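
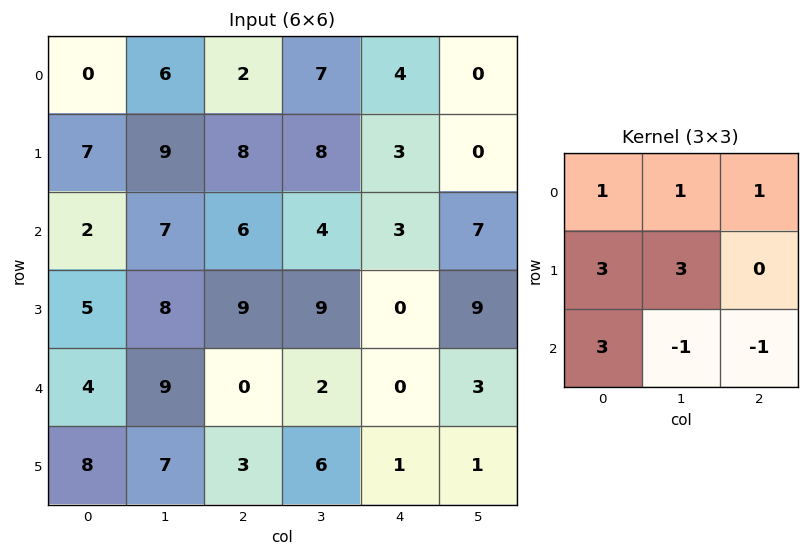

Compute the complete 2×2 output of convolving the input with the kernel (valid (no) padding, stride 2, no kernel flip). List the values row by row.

Output[0,0]: The receptive field on the input at this output position is [0 6 2 / 7 9 8 / 2 7 6]. Elementwise product with the kernel and sum: 0·1 + 6·1 + 2·1 + 7·3 + 9·3 + 2·3 + 7·-1 + 6·-1.

49 72
57 65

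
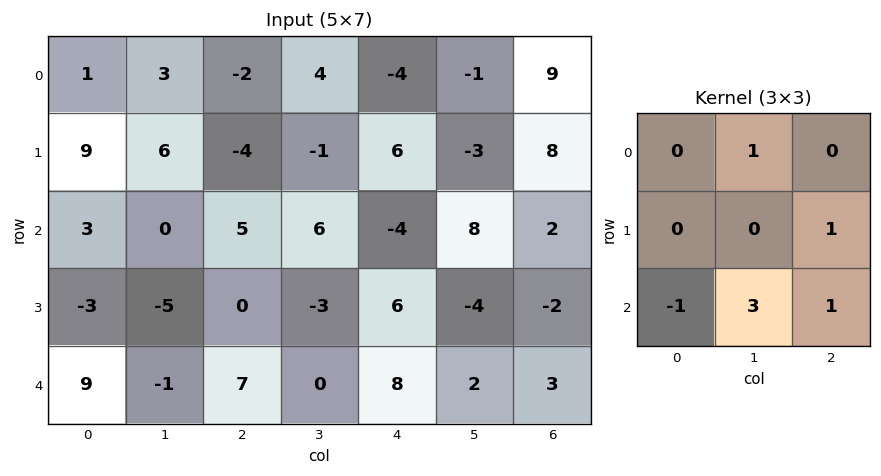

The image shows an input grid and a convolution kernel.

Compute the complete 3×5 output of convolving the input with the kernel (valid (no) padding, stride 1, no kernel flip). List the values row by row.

1 18 19 -17 37
-1 4 -8 31 -21
-5 24 13 18 7

Output[0,0]: The receptive field on the input at this output position is [1 3 -2 / 9 6 -4 / 3 0 5]. Elementwise product with the kernel and sum: 3·1 + -4·1 + 3·-1 + 0·3 + 5·1.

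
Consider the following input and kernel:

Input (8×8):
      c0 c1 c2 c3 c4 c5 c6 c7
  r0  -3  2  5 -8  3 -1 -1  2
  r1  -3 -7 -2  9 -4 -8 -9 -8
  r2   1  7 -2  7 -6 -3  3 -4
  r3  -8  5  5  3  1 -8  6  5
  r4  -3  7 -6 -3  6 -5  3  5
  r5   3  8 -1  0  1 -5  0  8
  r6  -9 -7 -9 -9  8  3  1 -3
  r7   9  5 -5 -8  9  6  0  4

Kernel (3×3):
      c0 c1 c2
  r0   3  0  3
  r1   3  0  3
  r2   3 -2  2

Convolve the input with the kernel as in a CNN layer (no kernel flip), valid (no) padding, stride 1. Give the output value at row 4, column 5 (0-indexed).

The receptive field on the input at this output position is [-5 3 5 / -5 0 8 / 3 1 -3]. Elementwise product with the kernel and sum: -5·3 + 5·3 + -5·3 + 8·3 + 3·3 + 1·-2 + -3·2.

10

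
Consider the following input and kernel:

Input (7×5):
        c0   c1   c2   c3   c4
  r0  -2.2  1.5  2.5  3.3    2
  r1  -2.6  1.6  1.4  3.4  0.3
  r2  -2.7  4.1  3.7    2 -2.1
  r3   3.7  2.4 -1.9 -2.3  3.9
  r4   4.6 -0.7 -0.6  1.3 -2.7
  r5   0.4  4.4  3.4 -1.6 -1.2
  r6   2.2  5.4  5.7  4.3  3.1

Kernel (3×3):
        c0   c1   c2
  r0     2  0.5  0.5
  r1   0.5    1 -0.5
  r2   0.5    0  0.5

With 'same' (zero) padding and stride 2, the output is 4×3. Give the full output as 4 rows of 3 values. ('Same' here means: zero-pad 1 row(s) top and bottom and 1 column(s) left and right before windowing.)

Output[0,0]: The receptive field on the zero-padded input at this output position is [0 0 0 / 0 -2.2 1.5 / 0 -2.6 1.6]. Elementwise product with the kernel and sum: 0·2 + 0·0.5 + 0·0.5 + 0·0.5 + -2.2·1 + 1.5·-0.5 + 0·0.5 + 1.6·0.5.
Output[0,1]: The receptive field on the zero-padded input at this output position is [0 0 0 / 1.5 2.5 3.3 / 1.6 1.4 3.4]. Elementwise product with the kernel and sum: 0·2 + 0·0.5 + 0·0.5 + 1.5·0.5 + 2.5·1 + 3.3·-0.5 + 1.6·0.5 + 3.4·0.5.

-2.15 4.1 5.35
-4.05 10.4 4.7
10.2 2.5 -5.5
1.9 15.95 1.45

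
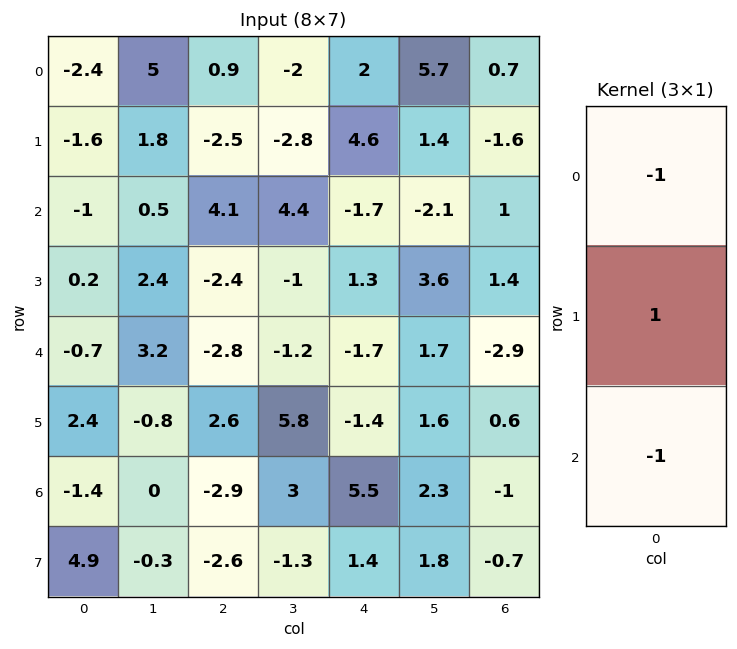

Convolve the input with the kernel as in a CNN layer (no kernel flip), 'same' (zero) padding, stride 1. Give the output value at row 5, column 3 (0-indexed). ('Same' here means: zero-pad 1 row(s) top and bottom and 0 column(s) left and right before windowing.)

4

The receptive field on the zero-padded input at this output position is [-1.2 / 5.8 / 3]. Elementwise product with the kernel and sum: -1.2·-1 + 5.8·1 + 3·-1.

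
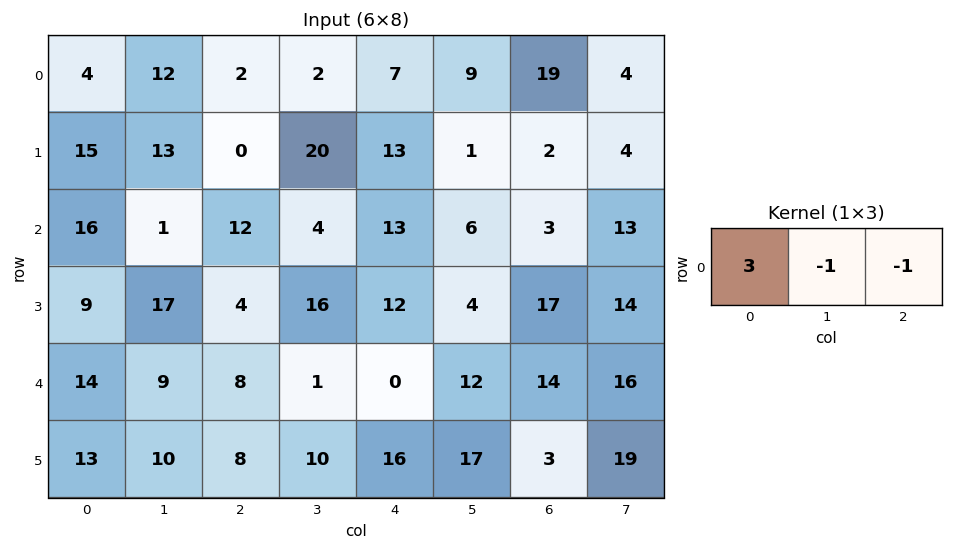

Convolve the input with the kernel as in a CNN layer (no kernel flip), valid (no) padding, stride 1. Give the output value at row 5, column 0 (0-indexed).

21

The receptive field on the input at this output position is [13 10 8]. Elementwise product with the kernel and sum: 13·3 + 10·-1 + 8·-1.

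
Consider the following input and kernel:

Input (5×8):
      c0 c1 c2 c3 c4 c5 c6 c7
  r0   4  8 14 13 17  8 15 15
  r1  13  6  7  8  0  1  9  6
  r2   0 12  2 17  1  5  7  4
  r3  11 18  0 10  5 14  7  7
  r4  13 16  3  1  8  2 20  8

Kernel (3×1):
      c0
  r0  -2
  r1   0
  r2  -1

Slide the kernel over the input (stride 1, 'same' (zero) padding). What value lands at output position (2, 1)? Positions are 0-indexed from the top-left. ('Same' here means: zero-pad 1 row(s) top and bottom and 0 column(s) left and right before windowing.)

The receptive field on the zero-padded input at this output position is [6 / 12 / 18]. Elementwise product with the kernel and sum: 6·-2 + 18·-1.

-30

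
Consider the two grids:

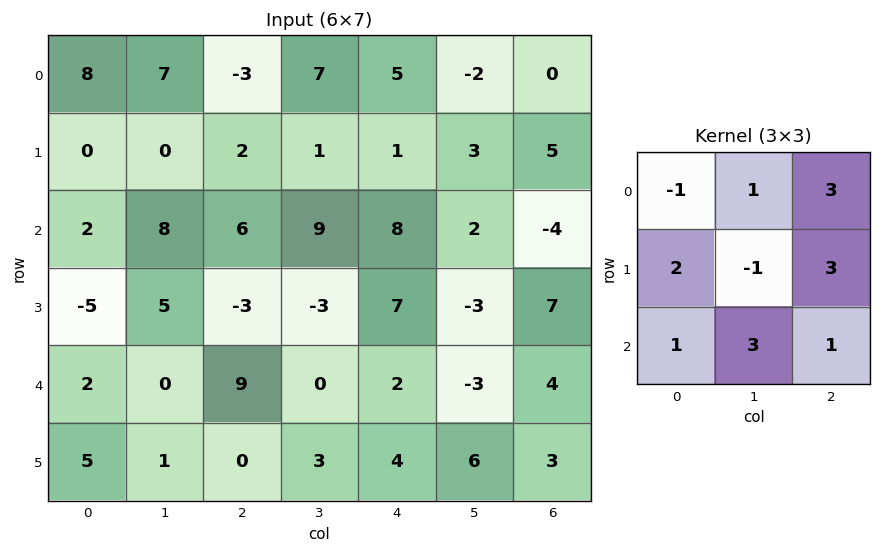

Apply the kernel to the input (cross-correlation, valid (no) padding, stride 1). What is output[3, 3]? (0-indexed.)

11

The receptive field on the input at this output position is [-3 7 -3 / 0 2 -3 / 3 4 6]. Elementwise product with the kernel and sum: -3·-1 + 7·1 + -3·3 + 0·2 + 2·-1 + -3·3 + 3·1 + 4·3 + 6·1.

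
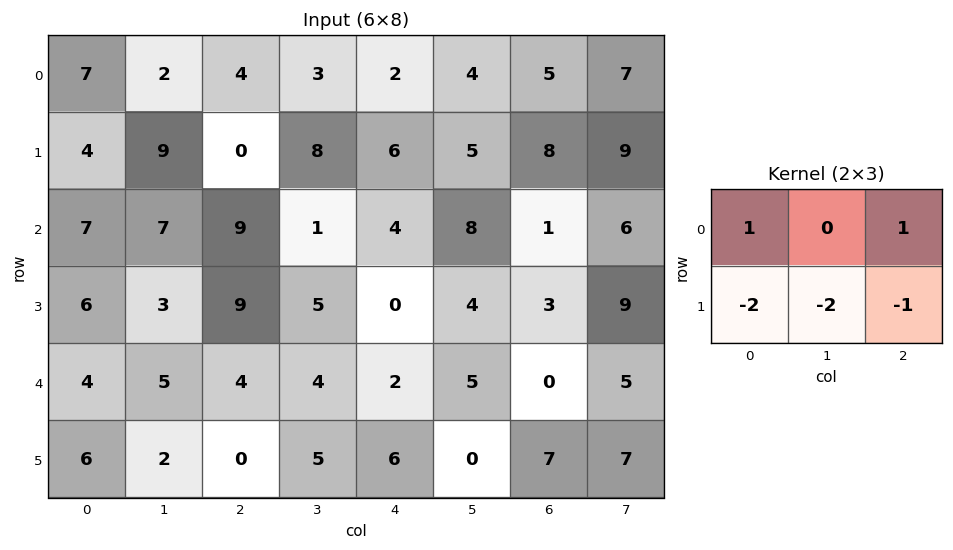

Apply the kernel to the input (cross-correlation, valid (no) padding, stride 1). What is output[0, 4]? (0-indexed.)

-23

The receptive field on the input at this output position is [2 4 5 / 6 5 8]. Elementwise product with the kernel and sum: 2·1 + 5·1 + 6·-2 + 5·-2 + 8·-1.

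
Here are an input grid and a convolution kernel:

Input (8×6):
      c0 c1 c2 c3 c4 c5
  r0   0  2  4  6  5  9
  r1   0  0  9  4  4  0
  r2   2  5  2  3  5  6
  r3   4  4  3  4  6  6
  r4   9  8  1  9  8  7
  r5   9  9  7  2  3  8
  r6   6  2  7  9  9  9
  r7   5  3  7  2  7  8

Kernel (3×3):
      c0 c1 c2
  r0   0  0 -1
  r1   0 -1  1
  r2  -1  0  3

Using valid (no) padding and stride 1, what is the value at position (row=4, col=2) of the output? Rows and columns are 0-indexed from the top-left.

13

The receptive field on the input at this output position is [1 9 8 / 7 2 3 / 7 9 9]. Elementwise product with the kernel and sum: 8·-1 + 2·-1 + 3·1 + 7·-1 + 9·3.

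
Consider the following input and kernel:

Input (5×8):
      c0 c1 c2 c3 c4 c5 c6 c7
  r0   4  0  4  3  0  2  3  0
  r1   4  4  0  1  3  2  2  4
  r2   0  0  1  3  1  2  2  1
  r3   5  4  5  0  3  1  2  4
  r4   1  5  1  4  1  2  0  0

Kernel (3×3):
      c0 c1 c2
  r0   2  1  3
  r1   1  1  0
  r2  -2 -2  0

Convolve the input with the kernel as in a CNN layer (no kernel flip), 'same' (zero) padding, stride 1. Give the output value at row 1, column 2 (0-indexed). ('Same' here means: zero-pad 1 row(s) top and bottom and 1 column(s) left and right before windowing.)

15

The receptive field on the zero-padded input at this output position is [0 4 3 / 4 0 1 / 0 1 3]. Elementwise product with the kernel and sum: 0·2 + 4·1 + 3·3 + 4·1 + 0·1 + 0·-2 + 1·-2.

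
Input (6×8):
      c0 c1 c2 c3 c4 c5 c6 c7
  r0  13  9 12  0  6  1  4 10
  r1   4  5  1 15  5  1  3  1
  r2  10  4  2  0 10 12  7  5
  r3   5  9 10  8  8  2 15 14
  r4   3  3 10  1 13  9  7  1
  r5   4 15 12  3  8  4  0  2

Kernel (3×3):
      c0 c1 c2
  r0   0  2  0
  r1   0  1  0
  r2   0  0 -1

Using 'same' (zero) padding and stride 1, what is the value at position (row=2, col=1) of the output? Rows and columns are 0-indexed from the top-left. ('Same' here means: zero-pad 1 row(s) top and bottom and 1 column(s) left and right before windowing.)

4

The receptive field on the zero-padded input at this output position is [4 5 1 / 10 4 2 / 5 9 10]. Elementwise product with the kernel and sum: 5·2 + 4·1 + 10·-1.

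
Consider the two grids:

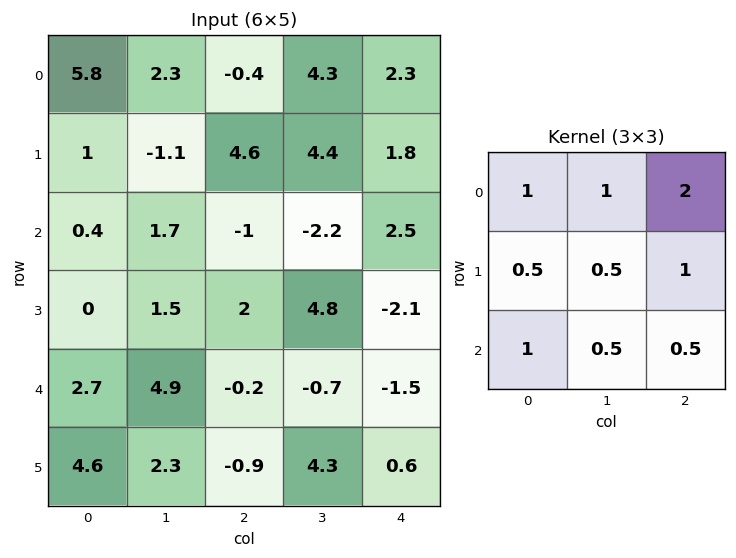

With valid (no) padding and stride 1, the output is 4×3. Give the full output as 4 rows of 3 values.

Output[0,0]: The receptive field on the input at this output position is [5.8 2.3 -0.4 / 1 -1.1 4.6 / 0.4 1.7 -1]. Elementwise product with the kernel and sum: 5.8·1 + 2.3·1 + -0.4·2 + 1·0.5 + -1.1·0.5 + 4.6·1 + 0.4·1 + 1.7·0.5 + -1·0.5.

12.6 16.75 13.95
10.9 15.35 16.85
7.9 7.3 1.8
14.4 18.75 2.2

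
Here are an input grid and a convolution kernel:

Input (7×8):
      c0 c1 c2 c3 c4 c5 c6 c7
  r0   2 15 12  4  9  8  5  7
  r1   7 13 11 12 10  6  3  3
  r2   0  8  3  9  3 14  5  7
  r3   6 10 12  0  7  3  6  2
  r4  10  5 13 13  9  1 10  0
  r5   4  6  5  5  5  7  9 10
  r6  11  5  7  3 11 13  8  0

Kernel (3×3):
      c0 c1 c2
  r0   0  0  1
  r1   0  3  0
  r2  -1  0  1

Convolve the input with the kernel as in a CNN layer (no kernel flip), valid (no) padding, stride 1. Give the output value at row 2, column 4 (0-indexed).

15

The receptive field on the input at this output position is [3 14 5 / 7 3 6 / 9 1 10]. Elementwise product with the kernel and sum: 5·1 + 3·3 + 9·-1 + 10·1.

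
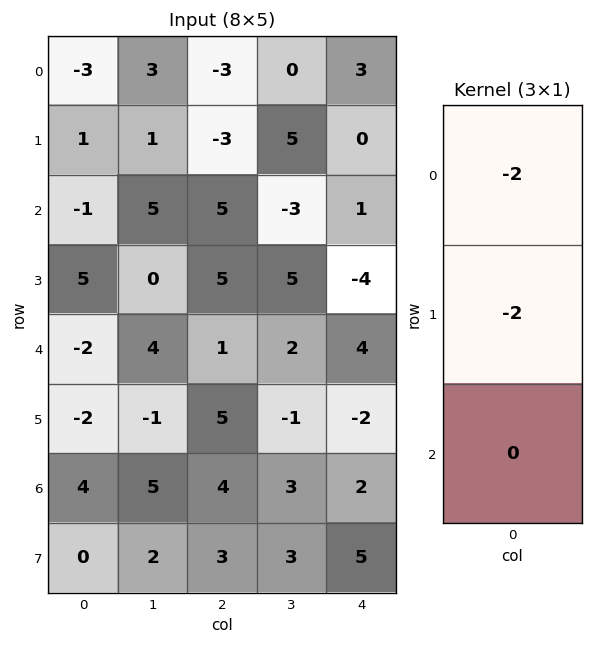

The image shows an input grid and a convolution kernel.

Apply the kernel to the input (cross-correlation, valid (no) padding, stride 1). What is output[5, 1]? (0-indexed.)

The receptive field on the input at this output position is [-1 / 5 / 2]. Elementwise product with the kernel and sum: -1·-2 + 5·-2.

-8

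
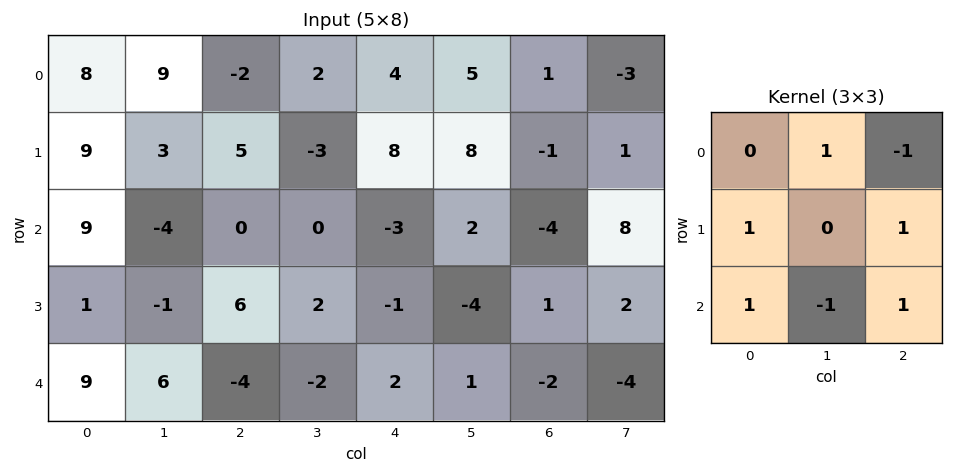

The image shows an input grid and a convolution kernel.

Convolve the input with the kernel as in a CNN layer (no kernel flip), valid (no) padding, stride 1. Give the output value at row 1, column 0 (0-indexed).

15

The receptive field on the input at this output position is [9 3 5 / 9 -4 0 / 1 -1 6]. Elementwise product with the kernel and sum: 3·1 + 5·-1 + 9·1 + 0·1 + 1·1 + -1·-1 + 6·1.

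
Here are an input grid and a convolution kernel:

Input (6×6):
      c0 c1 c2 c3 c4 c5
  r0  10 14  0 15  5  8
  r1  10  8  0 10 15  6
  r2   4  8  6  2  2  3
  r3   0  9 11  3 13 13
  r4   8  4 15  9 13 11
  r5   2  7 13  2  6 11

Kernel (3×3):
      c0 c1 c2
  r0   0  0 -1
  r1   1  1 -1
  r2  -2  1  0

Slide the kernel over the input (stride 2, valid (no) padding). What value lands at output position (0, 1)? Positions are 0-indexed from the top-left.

-20

The receptive field on the input at this output position is [0 15 5 / 0 10 15 / 6 2 2]. Elementwise product with the kernel and sum: 5·-1 + 0·1 + 10·1 + 15·-1 + 6·-2 + 2·1.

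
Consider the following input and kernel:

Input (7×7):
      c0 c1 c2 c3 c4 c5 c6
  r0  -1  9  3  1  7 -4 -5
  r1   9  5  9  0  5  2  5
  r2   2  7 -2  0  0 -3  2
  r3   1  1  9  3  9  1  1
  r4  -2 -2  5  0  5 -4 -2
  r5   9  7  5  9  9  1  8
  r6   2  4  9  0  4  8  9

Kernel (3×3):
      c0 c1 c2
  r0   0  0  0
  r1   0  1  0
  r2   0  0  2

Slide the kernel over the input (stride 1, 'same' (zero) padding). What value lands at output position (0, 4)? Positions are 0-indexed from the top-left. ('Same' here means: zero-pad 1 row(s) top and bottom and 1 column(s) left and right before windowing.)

The receptive field on the zero-padded input at this output position is [0 0 0 / 1 7 -4 / 0 5 2]. Elementwise product with the kernel and sum: 7·1 + 2·2.

11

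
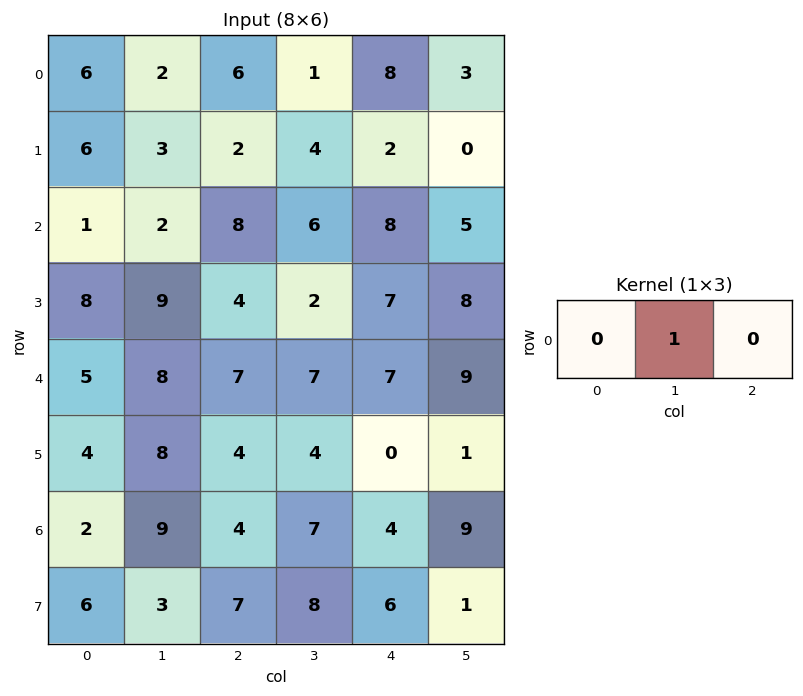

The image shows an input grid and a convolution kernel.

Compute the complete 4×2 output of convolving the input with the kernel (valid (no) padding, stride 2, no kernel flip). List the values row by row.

Output[0,0]: The receptive field on the input at this output position is [6 2 6]. Elementwise product with the kernel and sum: 2·1.

2 1
2 6
8 7
9 7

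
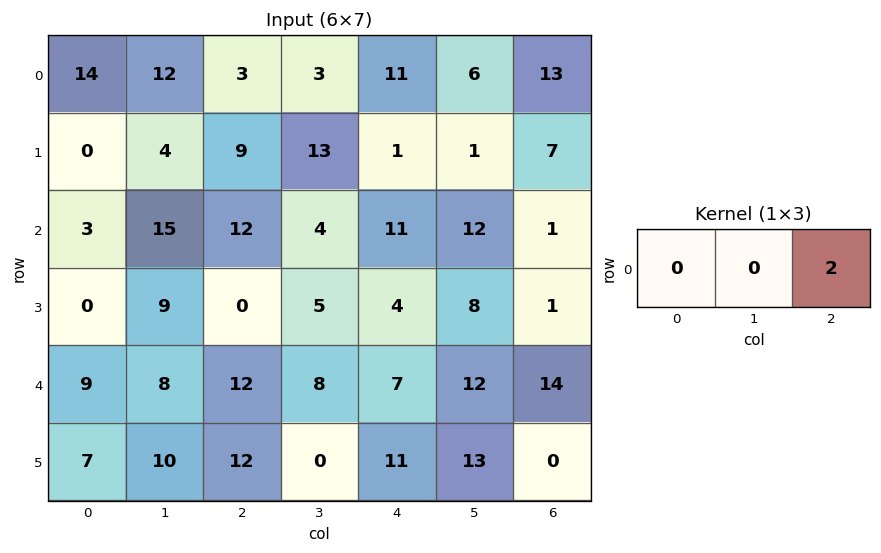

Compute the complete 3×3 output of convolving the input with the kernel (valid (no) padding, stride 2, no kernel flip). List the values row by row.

Output[0,0]: The receptive field on the input at this output position is [14 12 3]. Elementwise product with the kernel and sum: 3·2.

6 22 26
24 22 2
24 14 28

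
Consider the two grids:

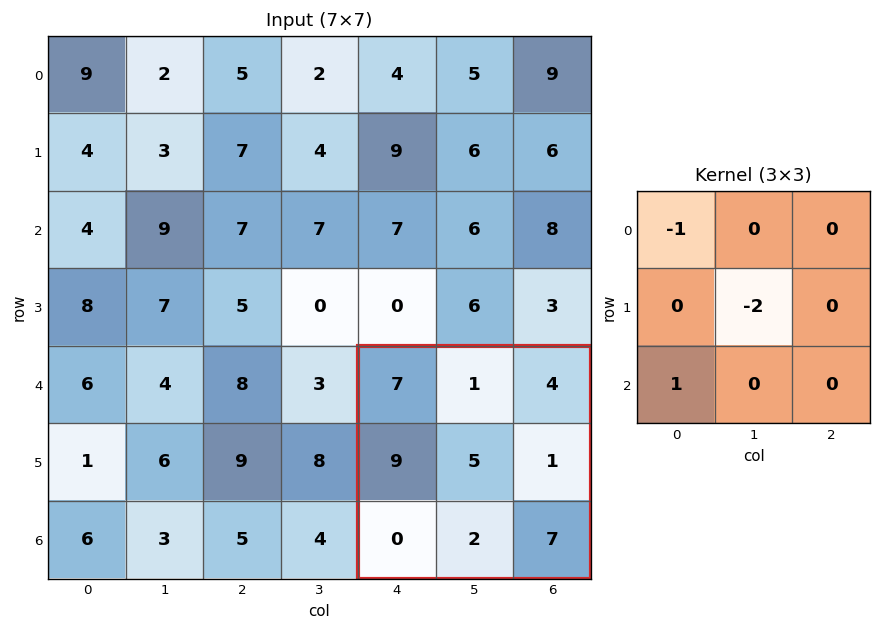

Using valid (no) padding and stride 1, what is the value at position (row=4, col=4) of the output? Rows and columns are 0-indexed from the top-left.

-17

The receptive field on the input at this output position is [7 1 4 / 9 5 1 / 0 2 7]. Elementwise product with the kernel and sum: 7·-1 + 5·-2 + 0·1.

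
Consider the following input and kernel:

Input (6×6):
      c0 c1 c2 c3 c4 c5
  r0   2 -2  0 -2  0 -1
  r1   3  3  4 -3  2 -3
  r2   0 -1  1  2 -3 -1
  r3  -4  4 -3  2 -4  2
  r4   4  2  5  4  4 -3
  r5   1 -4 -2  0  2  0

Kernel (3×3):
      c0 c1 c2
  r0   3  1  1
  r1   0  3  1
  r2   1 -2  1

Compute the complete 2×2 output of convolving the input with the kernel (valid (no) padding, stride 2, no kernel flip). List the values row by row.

20 -15
14 5

Output[0,0]: The receptive field on the input at this output position is [2 -2 0 / 3 3 4 / 0 -1 1]. Elementwise product with the kernel and sum: 2·3 + -2·1 + 0·1 + 3·3 + 4·1 + 0·1 + -1·-2 + 1·1.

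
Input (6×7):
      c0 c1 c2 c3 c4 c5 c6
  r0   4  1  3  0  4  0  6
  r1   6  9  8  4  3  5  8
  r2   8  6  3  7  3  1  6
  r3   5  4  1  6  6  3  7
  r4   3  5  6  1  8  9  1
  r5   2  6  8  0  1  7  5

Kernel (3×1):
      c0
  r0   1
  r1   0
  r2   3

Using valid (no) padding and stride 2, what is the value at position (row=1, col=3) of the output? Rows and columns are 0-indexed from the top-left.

9

The receptive field on the input at this output position is [6 / 7 / 1]. Elementwise product with the kernel and sum: 6·1 + 1·3.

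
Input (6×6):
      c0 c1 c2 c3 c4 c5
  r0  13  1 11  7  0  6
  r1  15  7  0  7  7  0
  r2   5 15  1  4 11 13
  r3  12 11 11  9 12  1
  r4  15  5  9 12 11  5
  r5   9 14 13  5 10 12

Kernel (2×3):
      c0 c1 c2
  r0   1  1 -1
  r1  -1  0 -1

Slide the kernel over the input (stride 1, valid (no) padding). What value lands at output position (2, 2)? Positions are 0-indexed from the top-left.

The receptive field on the input at this output position is [1 4 11 / 11 9 12]. Elementwise product with the kernel and sum: 1·1 + 4·1 + 11·-1 + 11·-1 + 12·-1.

-29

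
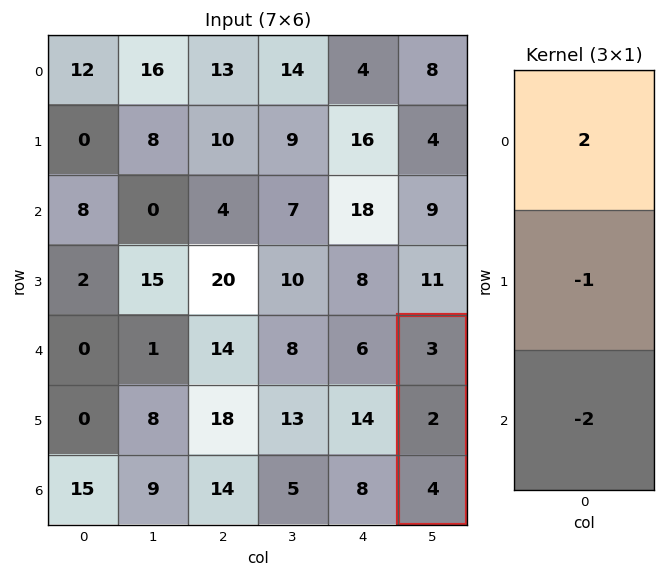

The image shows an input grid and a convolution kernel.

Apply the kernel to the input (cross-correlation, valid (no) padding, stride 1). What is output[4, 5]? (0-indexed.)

-4

The receptive field on the input at this output position is [3 / 2 / 4]. Elementwise product with the kernel and sum: 3·2 + 2·-1 + 4·-2.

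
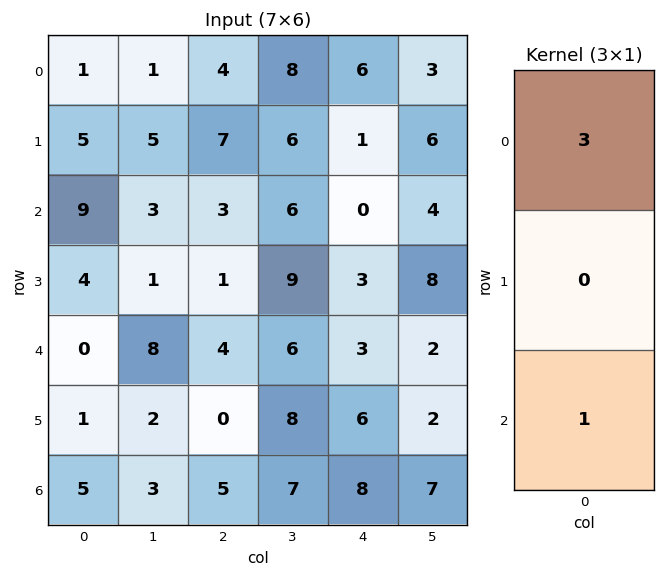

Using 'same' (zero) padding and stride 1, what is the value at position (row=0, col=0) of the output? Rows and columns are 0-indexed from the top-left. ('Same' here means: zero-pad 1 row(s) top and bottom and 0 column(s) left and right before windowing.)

The receptive field on the zero-padded input at this output position is [0 / 1 / 5]. Elementwise product with the kernel and sum: 0·3 + 5·1.

5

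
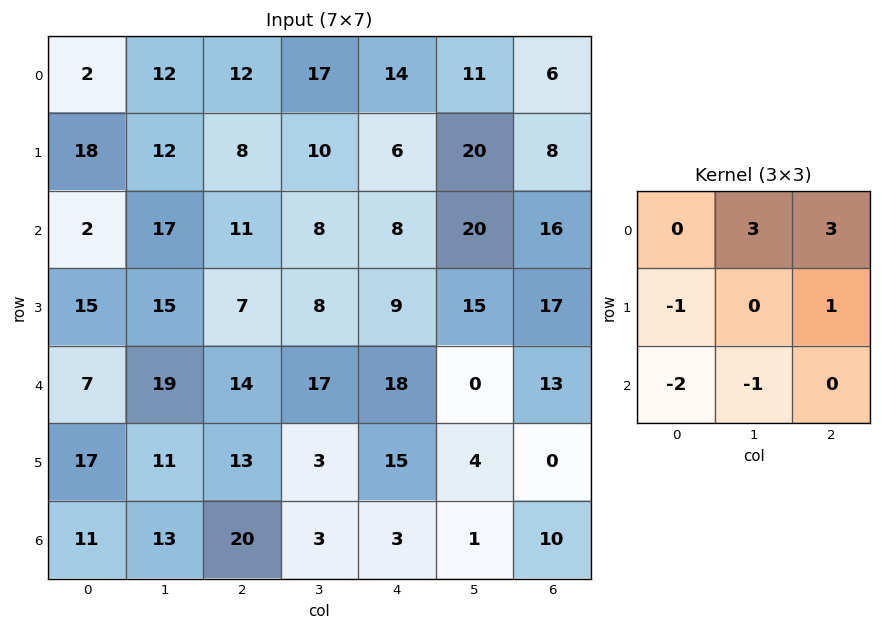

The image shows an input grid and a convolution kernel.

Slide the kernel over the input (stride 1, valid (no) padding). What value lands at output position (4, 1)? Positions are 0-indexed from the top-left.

The receptive field on the input at this output position is [19 14 17 / 11 13 3 / 13 20 3]. Elementwise product with the kernel and sum: 14·3 + 17·3 + 11·-1 + 3·1 + 13·-2 + 20·-1.

39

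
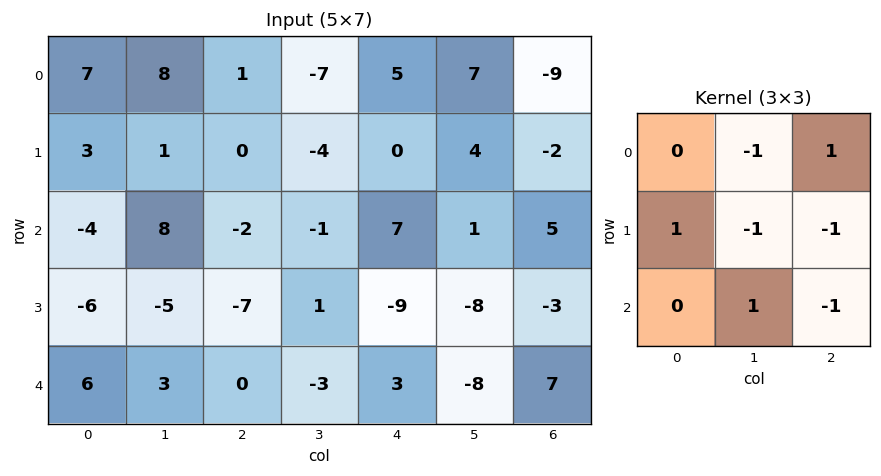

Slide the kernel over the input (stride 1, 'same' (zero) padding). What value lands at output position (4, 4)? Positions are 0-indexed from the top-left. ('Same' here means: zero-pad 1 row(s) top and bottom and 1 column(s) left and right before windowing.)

The receptive field on the zero-padded input at this output position is [1 -9 -8 / -3 3 -8 / 0 0 0]. Elementwise product with the kernel and sum: -9·-1 + -8·1 + -3·1 + 3·-1 + -8·-1 + 0·1 + 0·-1.

3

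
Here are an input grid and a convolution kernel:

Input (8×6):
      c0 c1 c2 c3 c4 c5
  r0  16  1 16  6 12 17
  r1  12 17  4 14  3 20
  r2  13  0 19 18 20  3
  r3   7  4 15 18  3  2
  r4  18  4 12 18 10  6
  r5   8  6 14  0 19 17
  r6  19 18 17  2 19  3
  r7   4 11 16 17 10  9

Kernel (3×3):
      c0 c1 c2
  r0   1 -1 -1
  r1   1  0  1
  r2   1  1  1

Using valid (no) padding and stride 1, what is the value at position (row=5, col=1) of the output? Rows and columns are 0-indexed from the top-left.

56

The receptive field on the input at this output position is [6 14 0 / 18 17 2 / 11 16 17]. Elementwise product with the kernel and sum: 6·1 + 14·-1 + 0·-1 + 18·1 + 2·1 + 11·1 + 16·1 + 17·1.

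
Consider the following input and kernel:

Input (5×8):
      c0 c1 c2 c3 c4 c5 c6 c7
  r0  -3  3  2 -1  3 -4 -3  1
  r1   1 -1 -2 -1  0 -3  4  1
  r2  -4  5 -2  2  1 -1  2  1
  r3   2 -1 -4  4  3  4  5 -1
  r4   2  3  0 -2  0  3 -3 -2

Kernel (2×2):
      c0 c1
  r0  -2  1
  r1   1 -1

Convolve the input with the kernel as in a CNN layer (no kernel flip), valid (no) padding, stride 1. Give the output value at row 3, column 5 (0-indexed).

The receptive field on the input at this output position is [4 5 / 3 -3]. Elementwise product with the kernel and sum: 4·-2 + 5·1 + 3·1 + -3·-1.

3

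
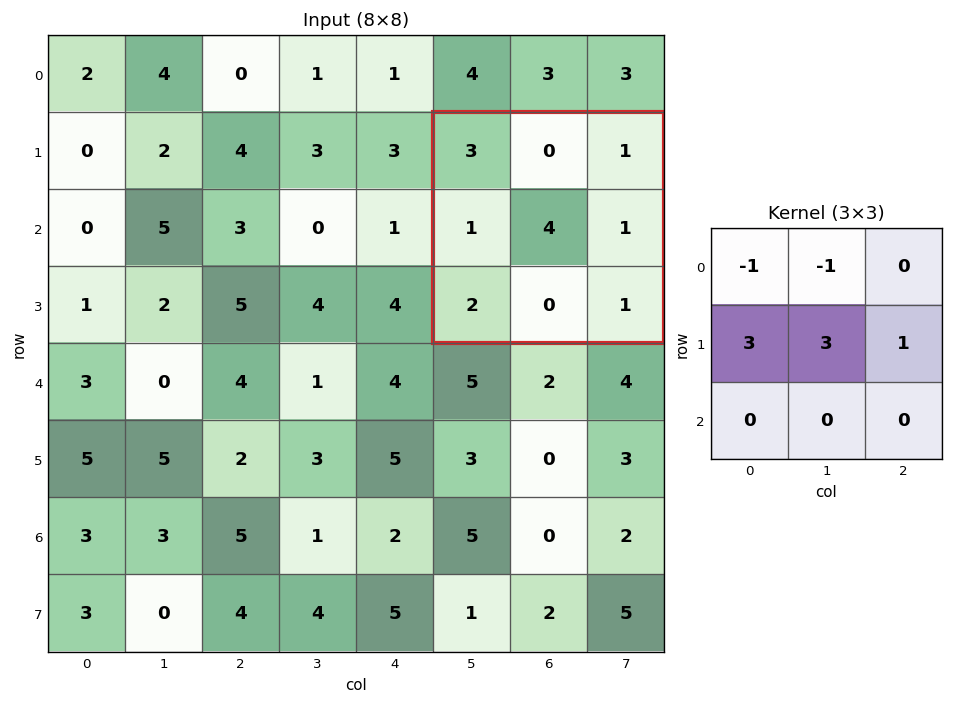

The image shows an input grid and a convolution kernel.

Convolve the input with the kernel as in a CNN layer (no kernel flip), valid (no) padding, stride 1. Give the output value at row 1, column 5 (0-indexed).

The receptive field on the input at this output position is [3 0 1 / 1 4 1 / 2 0 1]. Elementwise product with the kernel and sum: 3·-1 + 0·-1 + 1·3 + 4·3 + 1·1.

13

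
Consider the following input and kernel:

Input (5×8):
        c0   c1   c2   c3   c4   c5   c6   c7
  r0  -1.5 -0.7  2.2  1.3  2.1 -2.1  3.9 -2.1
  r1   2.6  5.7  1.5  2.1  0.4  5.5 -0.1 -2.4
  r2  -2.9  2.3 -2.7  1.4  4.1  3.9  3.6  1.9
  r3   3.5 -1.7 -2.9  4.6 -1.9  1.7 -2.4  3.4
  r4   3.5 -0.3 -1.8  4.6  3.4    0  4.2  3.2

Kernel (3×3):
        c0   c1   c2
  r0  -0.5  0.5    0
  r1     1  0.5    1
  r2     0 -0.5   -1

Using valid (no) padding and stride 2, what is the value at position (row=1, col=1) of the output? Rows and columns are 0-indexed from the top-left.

The receptive field on the input at this output position is [-2.7 1.4 4.1 / -2.9 4.6 -1.9 / -1.8 4.6 3.4]. Elementwise product with the kernel and sum: -2.7·-0.5 + 1.4·0.5 + -2.9·1 + 4.6·0.5 + -1.9·1 + 4.6·-0.5 + 3.4·-1.

-6.15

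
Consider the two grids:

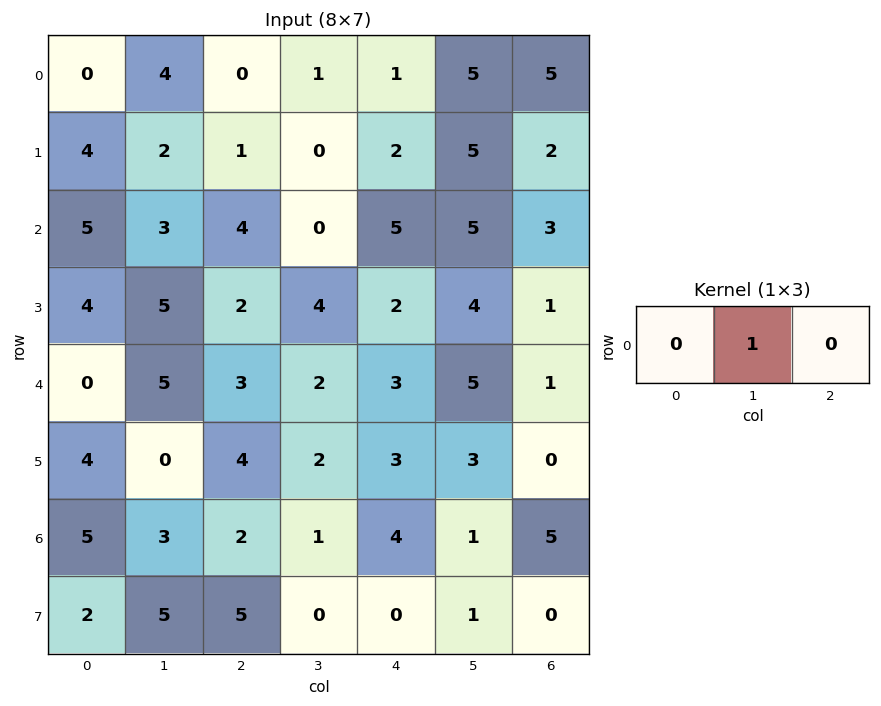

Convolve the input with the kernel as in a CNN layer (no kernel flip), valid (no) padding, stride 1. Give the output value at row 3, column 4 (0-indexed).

4

The receptive field on the input at this output position is [2 4 1]. Elementwise product with the kernel and sum: 4·1.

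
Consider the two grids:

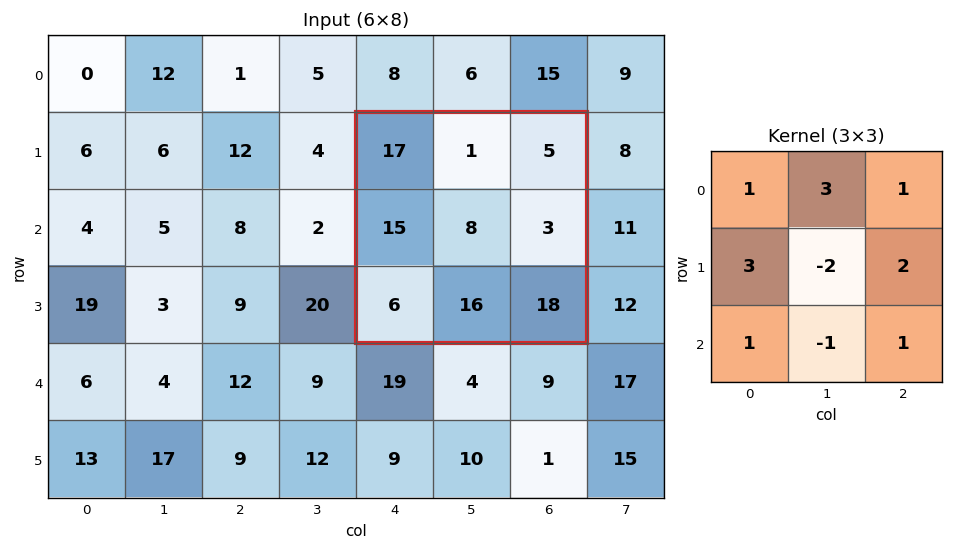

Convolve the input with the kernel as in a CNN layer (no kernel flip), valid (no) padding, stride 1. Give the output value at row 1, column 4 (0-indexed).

The receptive field on the input at this output position is [17 1 5 / 15 8 3 / 6 16 18]. Elementwise product with the kernel and sum: 17·1 + 1·3 + 5·1 + 15·3 + 8·-2 + 3·2 + 6·1 + 16·-1 + 18·1.

68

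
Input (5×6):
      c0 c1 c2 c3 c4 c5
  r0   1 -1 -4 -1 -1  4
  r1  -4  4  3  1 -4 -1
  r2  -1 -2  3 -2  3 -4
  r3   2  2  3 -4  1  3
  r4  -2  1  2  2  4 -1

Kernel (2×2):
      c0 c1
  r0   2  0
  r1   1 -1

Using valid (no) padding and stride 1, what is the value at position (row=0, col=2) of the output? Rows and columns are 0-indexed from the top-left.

-6

The receptive field on the input at this output position is [-4 -1 / 3 1]. Elementwise product with the kernel and sum: -4·2 + 3·1 + 1·-1.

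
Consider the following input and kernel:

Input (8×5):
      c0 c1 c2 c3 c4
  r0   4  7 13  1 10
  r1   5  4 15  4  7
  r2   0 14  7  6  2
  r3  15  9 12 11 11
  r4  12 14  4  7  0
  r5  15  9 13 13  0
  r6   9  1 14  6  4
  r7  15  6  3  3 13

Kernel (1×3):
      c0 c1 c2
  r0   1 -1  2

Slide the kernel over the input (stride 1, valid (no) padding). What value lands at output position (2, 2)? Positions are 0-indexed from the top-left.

5

The receptive field on the input at this output position is [7 6 2]. Elementwise product with the kernel and sum: 7·1 + 6·-1 + 2·2.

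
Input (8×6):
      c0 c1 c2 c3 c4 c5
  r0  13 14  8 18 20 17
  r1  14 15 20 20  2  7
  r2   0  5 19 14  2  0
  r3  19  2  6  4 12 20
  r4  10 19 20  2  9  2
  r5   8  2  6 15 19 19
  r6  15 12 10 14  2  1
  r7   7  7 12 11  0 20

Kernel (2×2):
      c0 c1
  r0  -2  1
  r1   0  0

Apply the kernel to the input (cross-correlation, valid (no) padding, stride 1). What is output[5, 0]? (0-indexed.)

The receptive field on the input at this output position is [8 2 / 15 12]. Elementwise product with the kernel and sum: 8·-2 + 2·1.

-14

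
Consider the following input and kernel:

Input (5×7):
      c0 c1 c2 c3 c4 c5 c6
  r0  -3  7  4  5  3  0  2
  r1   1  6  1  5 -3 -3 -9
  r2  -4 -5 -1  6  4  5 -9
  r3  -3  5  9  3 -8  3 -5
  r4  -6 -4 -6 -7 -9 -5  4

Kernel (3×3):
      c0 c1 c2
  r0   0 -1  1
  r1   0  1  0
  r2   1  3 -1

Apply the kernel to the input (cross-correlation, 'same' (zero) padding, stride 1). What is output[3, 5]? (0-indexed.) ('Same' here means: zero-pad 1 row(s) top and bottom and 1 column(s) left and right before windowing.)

The receptive field on the zero-padded input at this output position is [4 5 -9 / -8 3 -5 / -9 -5 4]. Elementwise product with the kernel and sum: 5·-1 + -9·1 + 3·1 + -9·1 + -5·3 + 4·-1.

-39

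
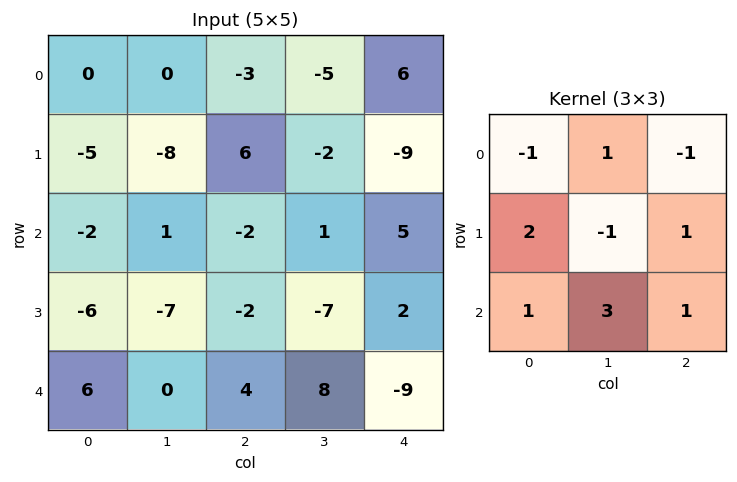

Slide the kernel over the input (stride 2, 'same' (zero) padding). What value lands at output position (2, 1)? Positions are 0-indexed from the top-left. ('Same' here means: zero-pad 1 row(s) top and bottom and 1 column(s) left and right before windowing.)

16

The receptive field on the zero-padded input at this output position is [-7 -2 -7 / 0 4 8 / 0 0 0]. Elementwise product with the kernel and sum: -7·-1 + -2·1 + -7·-1 + 0·2 + 4·-1 + 8·1 + 0·1 + 0·3 + 0·1.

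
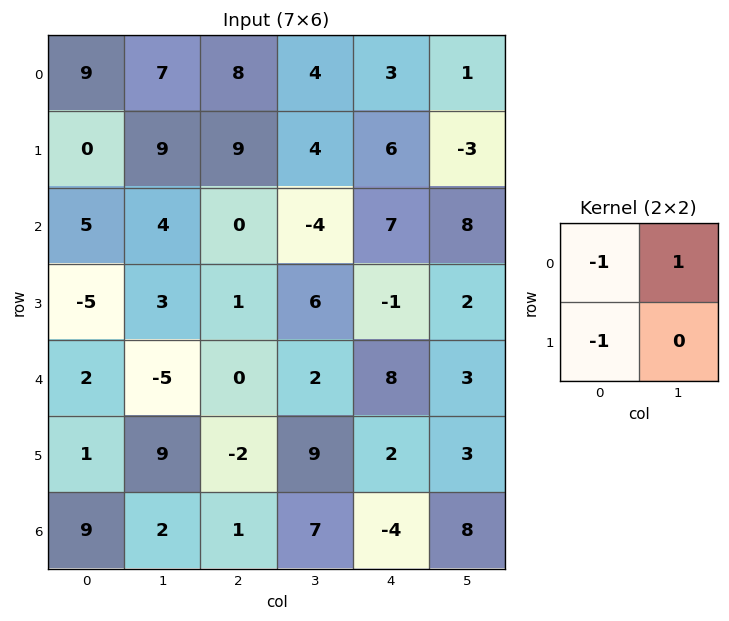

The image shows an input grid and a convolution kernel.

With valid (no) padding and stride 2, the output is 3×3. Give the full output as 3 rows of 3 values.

Output[0,0]: The receptive field on the input at this output position is [9 7 / 0 9]. Elementwise product with the kernel and sum: 9·-1 + 7·1 + 0·-1.
Output[0,1]: The receptive field on the input at this output position is [8 4 / 9 4]. Elementwise product with the kernel and sum: 8·-1 + 4·1 + 9·-1.

-2 -13 -8
4 -5 2
-8 4 -7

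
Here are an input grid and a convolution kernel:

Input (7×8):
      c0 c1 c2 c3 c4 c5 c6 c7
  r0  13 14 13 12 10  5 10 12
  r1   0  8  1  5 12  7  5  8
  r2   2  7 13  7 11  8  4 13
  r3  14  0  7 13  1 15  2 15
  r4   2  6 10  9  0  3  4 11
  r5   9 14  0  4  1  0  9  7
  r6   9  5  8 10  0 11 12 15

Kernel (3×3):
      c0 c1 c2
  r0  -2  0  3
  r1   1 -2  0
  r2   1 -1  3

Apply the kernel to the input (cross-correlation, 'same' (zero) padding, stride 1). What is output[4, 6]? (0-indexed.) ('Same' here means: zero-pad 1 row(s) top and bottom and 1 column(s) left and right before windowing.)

The receptive field on the zero-padded input at this output position is [15 2 15 / 3 4 11 / 0 9 7]. Elementwise product with the kernel and sum: 15·-2 + 15·3 + 3·1 + 4·-2 + 0·1 + 9·-1 + 7·3.

22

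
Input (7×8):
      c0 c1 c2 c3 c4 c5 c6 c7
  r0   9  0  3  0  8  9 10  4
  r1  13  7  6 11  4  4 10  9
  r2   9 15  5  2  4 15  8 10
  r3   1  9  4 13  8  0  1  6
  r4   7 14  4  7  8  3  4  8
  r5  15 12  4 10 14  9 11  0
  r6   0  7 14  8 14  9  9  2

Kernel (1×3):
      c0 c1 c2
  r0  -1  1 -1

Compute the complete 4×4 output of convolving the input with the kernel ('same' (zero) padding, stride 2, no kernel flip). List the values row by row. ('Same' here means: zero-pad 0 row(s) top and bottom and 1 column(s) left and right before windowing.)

9 3 -1 -3
-6 -12 -13 -17
-7 -17 -2 -7
-7 -1 -3 -2

Output[0,0]: The receptive field on the zero-padded input at this output position is [0 9 0]. Elementwise product with the kernel and sum: 0·-1 + 9·1 + 0·-1.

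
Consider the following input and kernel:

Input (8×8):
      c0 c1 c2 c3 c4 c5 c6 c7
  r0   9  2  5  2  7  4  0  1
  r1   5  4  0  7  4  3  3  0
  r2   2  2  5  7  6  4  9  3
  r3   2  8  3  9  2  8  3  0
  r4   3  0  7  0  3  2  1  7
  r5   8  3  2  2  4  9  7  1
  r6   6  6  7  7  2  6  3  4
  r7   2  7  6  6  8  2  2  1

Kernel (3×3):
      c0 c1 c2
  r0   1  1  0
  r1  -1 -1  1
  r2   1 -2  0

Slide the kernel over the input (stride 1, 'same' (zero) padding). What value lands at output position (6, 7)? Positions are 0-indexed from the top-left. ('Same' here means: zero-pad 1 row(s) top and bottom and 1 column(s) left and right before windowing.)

1

The receptive field on the zero-padded input at this output position is [7 1 0 / 3 4 0 / 2 1 0]. Elementwise product with the kernel and sum: 7·1 + 1·1 + 3·-1 + 4·-1 + 0·1 + 2·1 + 1·-2.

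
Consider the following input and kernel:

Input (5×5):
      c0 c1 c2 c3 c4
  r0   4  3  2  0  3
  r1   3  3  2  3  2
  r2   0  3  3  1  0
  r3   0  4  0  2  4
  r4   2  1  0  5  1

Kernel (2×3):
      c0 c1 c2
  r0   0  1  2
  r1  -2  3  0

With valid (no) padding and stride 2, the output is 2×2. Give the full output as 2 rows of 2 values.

10 11
21 7

Output[0,0]: The receptive field on the input at this output position is [4 3 2 / 3 3 2]. Elementwise product with the kernel and sum: 3·1 + 2·2 + 3·-2 + 3·3.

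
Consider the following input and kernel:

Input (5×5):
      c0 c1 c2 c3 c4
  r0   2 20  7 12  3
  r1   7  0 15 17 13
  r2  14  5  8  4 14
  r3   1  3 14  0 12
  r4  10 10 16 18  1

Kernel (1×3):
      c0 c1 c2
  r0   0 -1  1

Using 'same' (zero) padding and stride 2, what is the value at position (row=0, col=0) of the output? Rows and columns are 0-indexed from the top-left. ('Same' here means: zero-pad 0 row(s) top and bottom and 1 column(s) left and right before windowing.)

The receptive field on the zero-padded input at this output position is [0 2 20]. Elementwise product with the kernel and sum: 2·-1 + 20·1.

18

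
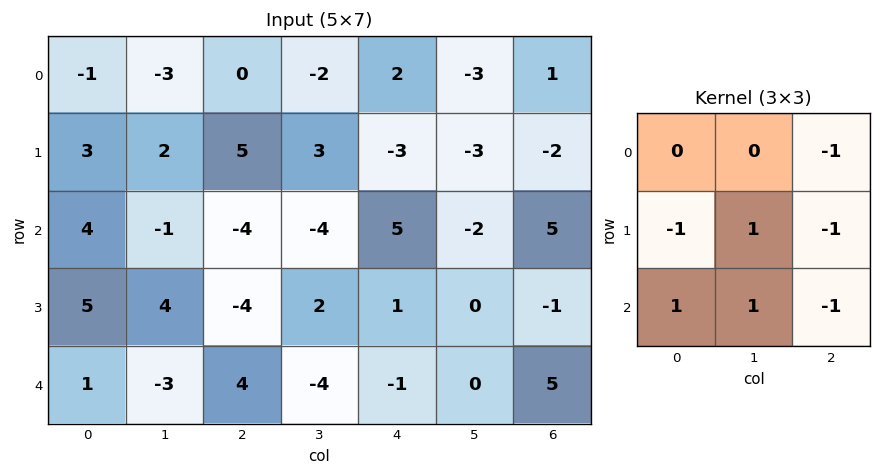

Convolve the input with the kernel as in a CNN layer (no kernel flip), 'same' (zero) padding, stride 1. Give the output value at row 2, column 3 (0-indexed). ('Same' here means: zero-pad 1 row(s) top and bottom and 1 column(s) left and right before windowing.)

-5

The receptive field on the zero-padded input at this output position is [5 3 -3 / -4 -4 5 / -4 2 1]. Elementwise product with the kernel and sum: -3·-1 + -4·-1 + -4·1 + 5·-1 + -4·1 + 2·1 + 1·-1.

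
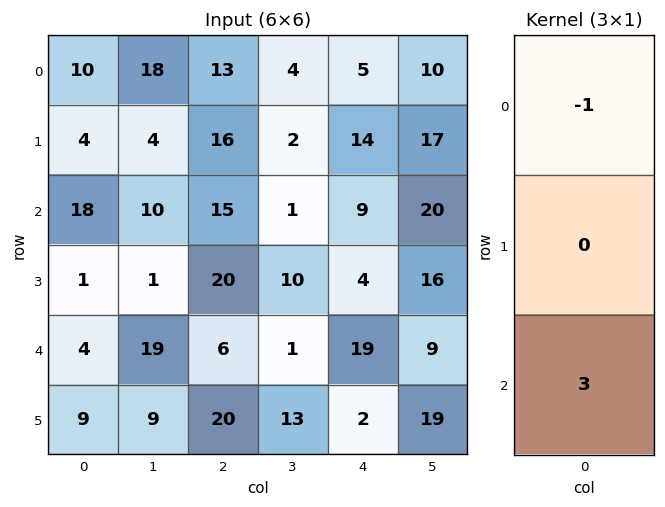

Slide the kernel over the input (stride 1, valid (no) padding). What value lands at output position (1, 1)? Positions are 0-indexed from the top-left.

The receptive field on the input at this output position is [4 / 10 / 1]. Elementwise product with the kernel and sum: 4·-1 + 1·3.

-1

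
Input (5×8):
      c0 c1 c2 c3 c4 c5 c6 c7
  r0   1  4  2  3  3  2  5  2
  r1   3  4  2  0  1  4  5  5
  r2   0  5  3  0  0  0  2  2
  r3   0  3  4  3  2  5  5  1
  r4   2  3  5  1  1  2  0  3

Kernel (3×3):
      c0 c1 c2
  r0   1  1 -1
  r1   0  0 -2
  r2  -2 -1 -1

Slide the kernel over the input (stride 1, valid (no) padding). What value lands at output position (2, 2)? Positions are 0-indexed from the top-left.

The receptive field on the input at this output position is [3 0 0 / 4 3 2 / 5 1 1]. Elementwise product with the kernel and sum: 3·1 + 0·1 + 0·-1 + 2·-2 + 5·-2 + 1·-1 + 1·-1.

-13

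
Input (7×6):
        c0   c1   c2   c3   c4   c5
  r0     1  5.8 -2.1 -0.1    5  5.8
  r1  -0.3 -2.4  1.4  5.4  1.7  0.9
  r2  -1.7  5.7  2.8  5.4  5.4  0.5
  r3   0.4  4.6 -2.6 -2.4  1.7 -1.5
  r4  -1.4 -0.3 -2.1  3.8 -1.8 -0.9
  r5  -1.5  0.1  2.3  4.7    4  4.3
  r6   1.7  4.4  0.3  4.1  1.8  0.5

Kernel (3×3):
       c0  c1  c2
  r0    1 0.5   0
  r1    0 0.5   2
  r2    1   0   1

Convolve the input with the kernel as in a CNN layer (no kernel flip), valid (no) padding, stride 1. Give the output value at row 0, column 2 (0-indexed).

12.15

The receptive field on the input at this output position is [-2.1 -0.1 5 / 1.4 5.4 1.7 / 2.8 5.4 5.4]. Elementwise product with the kernel and sum: -2.1·1 + -0.1·0.5 + 5.4·0.5 + 1.7·2 + 2.8·1 + 5.4·1.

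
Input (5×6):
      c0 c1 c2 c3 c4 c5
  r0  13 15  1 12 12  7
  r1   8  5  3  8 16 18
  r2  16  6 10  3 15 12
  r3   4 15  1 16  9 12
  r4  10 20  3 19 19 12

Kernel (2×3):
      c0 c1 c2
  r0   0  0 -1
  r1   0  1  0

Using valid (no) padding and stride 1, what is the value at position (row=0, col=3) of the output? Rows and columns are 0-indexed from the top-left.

The receptive field on the input at this output position is [12 12 7 / 8 16 18]. Elementwise product with the kernel and sum: 7·-1 + 16·1.

9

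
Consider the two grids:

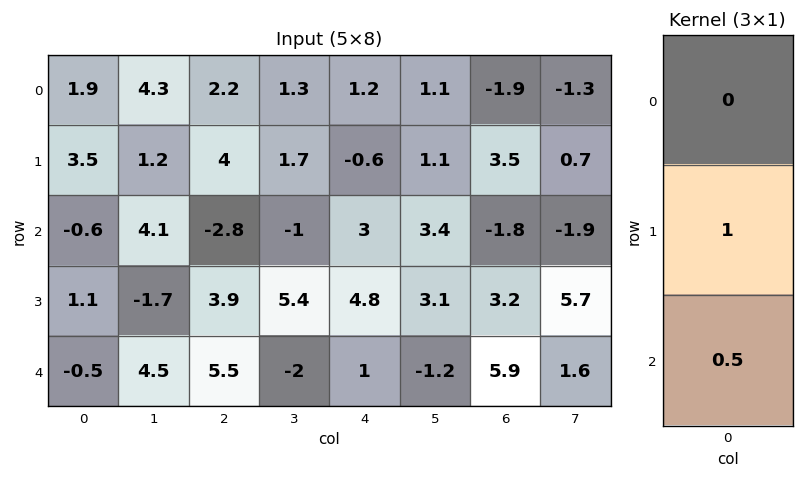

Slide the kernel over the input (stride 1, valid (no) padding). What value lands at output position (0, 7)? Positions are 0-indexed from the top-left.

-0.25

The receptive field on the input at this output position is [-1.3 / 0.7 / -1.9]. Elementwise product with the kernel and sum: 0.7·1 + -1.9·0.5.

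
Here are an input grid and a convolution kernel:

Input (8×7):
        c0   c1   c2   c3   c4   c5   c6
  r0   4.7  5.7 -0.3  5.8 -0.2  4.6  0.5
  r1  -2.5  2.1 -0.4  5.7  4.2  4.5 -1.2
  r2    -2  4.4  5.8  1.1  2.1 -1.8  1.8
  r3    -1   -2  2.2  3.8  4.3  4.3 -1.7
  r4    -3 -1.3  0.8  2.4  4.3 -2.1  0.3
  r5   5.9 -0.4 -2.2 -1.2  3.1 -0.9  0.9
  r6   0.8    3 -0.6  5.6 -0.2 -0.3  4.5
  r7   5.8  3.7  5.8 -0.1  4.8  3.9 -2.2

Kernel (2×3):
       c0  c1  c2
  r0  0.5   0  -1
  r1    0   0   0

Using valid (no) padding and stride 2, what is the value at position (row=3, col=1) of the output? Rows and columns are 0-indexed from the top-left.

-0.1

The receptive field on the input at this output position is [-0.6 5.6 -0.2 / 5.8 -0.1 4.8]. Elementwise product with the kernel and sum: -0.6·0.5 + -0.2·-1.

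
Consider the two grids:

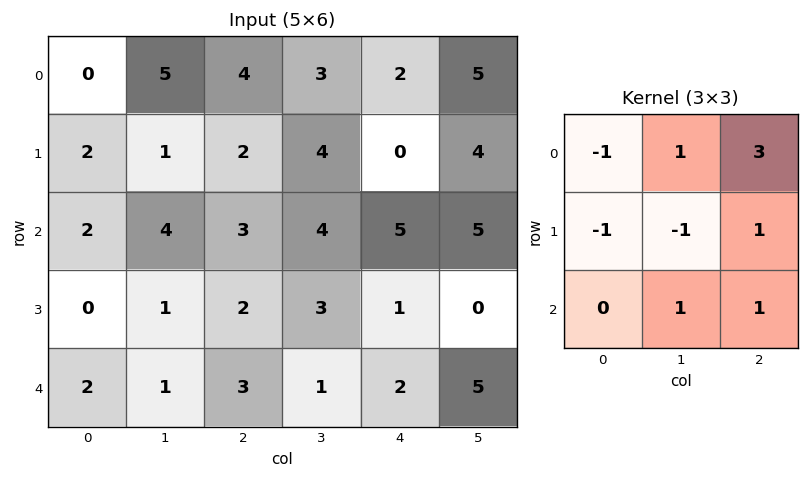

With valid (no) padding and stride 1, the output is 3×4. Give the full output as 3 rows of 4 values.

23 16 8 24
5 15 4 5
16 15 15 19

Output[0,0]: The receptive field on the input at this output position is [0 5 4 / 2 1 2 / 2 4 3]. Elementwise product with the kernel and sum: 0·-1 + 5·1 + 4·3 + 2·-1 + 1·-1 + 2·1 + 4·1 + 3·1.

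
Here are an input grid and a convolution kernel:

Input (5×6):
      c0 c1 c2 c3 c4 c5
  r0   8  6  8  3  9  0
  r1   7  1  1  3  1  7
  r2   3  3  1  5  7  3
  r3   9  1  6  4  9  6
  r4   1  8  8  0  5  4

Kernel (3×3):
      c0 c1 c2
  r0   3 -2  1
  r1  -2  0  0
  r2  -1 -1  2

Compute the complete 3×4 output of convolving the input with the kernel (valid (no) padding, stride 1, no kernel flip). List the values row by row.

Output[0,0]: The receptive field on the input at this output position is [8 6 8 / 7 1 1 / 3 3 1]. Elementwise product with the kernel and sum: 8·3 + 6·-2 + 8·1 + 7·-2 + 3·-1 + 3·-1 + 1·2.
Output[0,1]: The receptive field on the input at this output position is [6 8 3 / 1 1 3 / 3 1 5]. Elementwise product with the kernel and sum: 6·3 + 8·-2 + 3·1 + 1·-2 + 3·-1 + 1·-1 + 5·2.

2 9 33 -21
16 -1 4 3
-7 -6 -10 -1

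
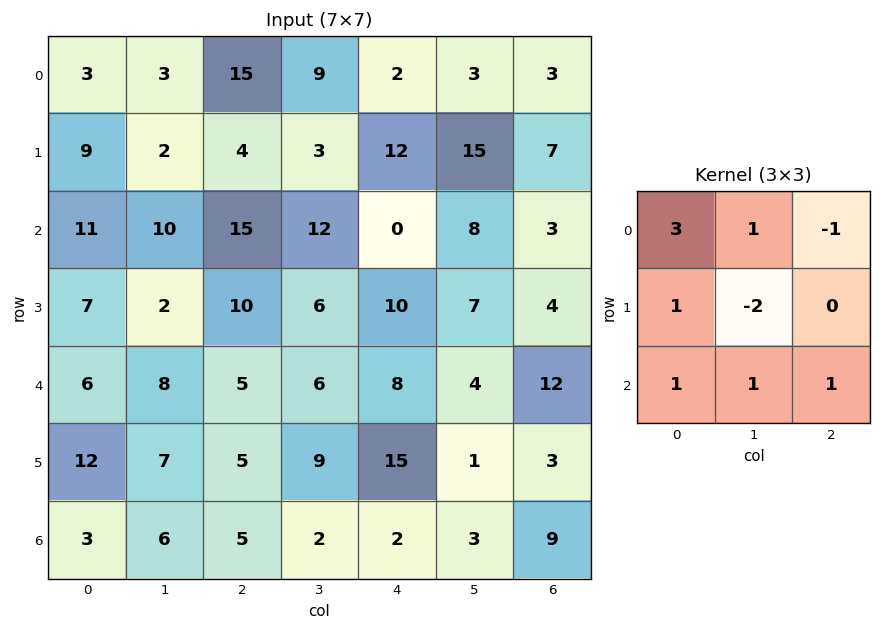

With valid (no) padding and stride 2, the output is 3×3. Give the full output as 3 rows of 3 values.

38 77 -1
50 74 25
33 9 43

Output[0,0]: The receptive field on the input at this output position is [3 3 15 / 9 2 4 / 11 10 15]. Elementwise product with the kernel and sum: 3·3 + 3·1 + 15·-1 + 9·1 + 2·-2 + 11·1 + 10·1 + 15·1.
Output[0,1]: The receptive field on the input at this output position is [15 9 2 / 4 3 12 / 15 12 0]. Elementwise product with the kernel and sum: 15·3 + 9·1 + 2·-1 + 4·1 + 3·-2 + 15·1 + 12·1 + 0·1.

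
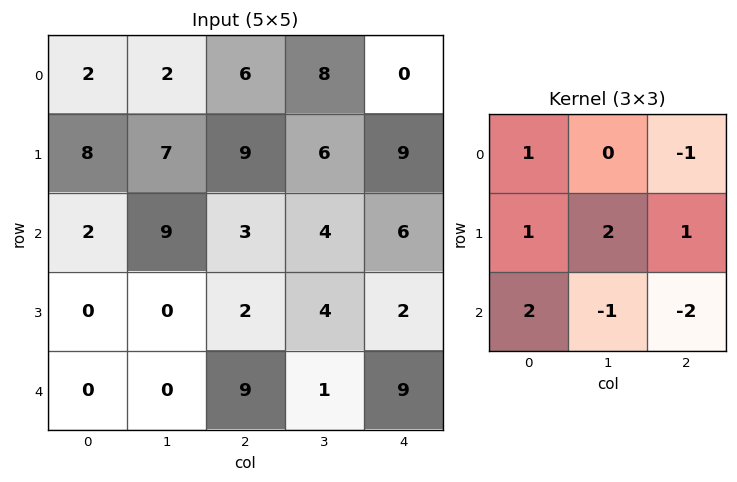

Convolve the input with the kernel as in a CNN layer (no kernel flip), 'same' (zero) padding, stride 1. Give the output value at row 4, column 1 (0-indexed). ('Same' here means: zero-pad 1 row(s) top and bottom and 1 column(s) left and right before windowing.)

7

The receptive field on the zero-padded input at this output position is [0 0 2 / 0 0 9 / 0 0 0]. Elementwise product with the kernel and sum: 0·1 + 2·-1 + 0·1 + 0·2 + 9·1 + 0·2 + 0·-1 + 0·-2.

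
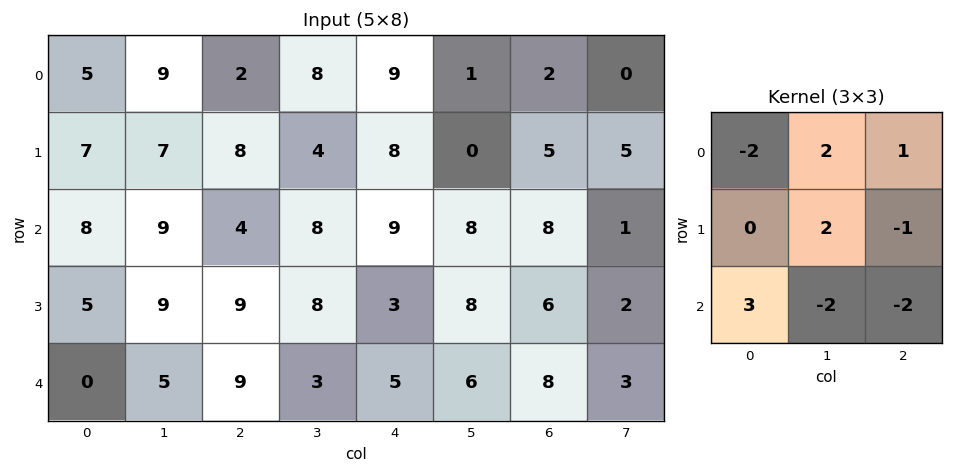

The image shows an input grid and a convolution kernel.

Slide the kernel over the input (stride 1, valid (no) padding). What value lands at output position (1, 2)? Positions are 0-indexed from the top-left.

The receptive field on the input at this output position is [8 4 8 / 4 8 9 / 9 8 3]. Elementwise product with the kernel and sum: 8·-2 + 4·2 + 8·1 + 8·2 + 9·-1 + 9·3 + 8·-2 + 3·-2.

12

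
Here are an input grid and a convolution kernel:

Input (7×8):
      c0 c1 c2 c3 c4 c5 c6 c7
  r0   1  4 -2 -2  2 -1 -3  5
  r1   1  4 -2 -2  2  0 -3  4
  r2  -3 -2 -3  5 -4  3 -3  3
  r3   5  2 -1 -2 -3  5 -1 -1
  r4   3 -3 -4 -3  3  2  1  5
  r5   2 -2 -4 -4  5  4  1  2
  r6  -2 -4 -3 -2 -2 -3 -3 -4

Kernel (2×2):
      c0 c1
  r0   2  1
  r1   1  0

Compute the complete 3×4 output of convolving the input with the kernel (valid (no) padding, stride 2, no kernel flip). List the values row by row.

7 -8 5 -4
-3 -2 -8 -4
5 -15 13 8

Output[0,0]: The receptive field on the input at this output position is [1 4 / 1 4]. Elementwise product with the kernel and sum: 1·2 + 4·1 + 1·1.
Output[0,1]: The receptive field on the input at this output position is [-2 -2 / -2 -2]. Elementwise product with the kernel and sum: -2·2 + -2·1 + -2·1.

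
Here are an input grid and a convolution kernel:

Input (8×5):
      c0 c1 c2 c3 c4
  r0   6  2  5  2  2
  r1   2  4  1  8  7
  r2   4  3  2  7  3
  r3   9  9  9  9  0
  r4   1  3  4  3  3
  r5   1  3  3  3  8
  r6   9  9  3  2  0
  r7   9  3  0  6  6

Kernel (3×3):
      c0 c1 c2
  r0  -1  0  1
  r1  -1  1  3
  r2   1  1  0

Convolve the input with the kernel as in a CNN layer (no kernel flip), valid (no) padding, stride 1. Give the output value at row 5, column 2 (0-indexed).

The receptive field on the input at this output position is [3 3 8 / 3 2 0 / 0 6 6]. Elementwise product with the kernel and sum: 3·-1 + 8·1 + 3·-1 + 2·1 + 0·3 + 0·1 + 6·1.

10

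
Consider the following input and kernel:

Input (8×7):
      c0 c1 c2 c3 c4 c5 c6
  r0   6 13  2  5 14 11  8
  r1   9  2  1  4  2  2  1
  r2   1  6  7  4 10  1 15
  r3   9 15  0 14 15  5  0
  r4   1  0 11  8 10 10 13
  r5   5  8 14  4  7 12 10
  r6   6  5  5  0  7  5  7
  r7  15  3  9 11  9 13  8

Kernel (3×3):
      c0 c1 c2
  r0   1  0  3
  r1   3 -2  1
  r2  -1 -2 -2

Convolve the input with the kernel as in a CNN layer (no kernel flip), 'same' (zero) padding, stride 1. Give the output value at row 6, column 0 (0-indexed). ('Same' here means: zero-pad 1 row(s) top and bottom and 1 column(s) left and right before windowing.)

The receptive field on the zero-padded input at this output position is [0 5 8 / 0 6 5 / 0 15 3]. Elementwise product with the kernel and sum: 0·1 + 8·3 + 0·3 + 6·-2 + 5·1 + 0·-1 + 15·-2 + 3·-2.

-19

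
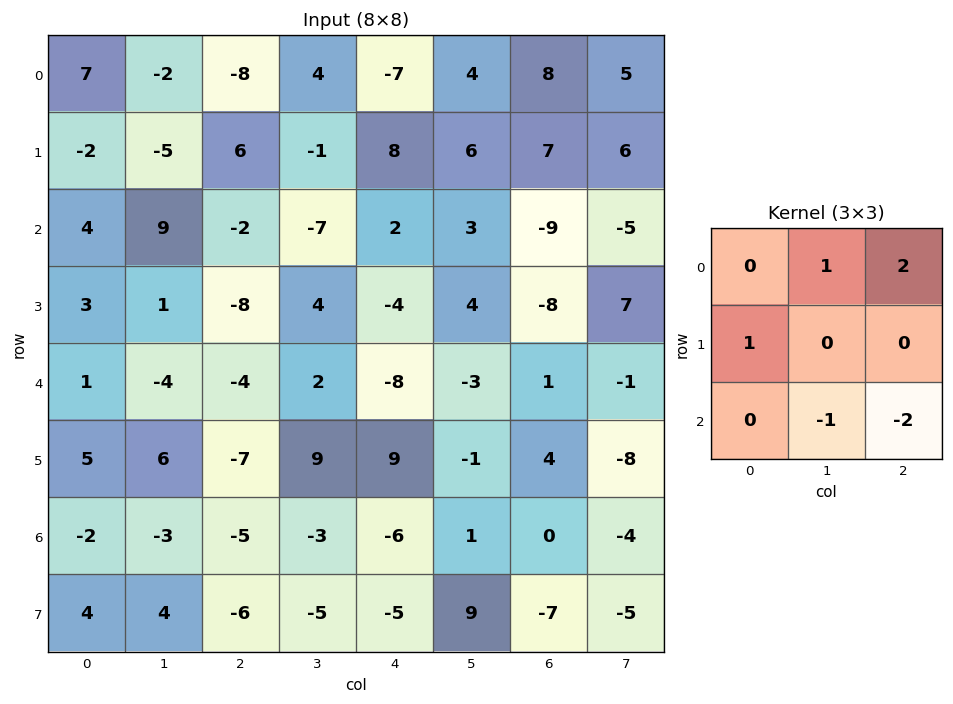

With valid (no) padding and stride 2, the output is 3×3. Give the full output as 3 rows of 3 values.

Output[0,0]: The receptive field on the input at this output position is [7 -2 -8 / -2 -5 6 / 4 9 -2]. Elementwise product with the kernel and sum: -2·1 + -8·2 + -2·1 + 9·-1 + -2·-2.
Output[0,1]: The receptive field on the input at this output position is [-8 4 -7 / 6 -1 8 / -2 -7 2]. Elementwise product with the kernel and sum: 4·1 + -7·2 + 6·1 + -7·-1 + 2·-2.

-25 -1 43
20 3 -18
6 -6 7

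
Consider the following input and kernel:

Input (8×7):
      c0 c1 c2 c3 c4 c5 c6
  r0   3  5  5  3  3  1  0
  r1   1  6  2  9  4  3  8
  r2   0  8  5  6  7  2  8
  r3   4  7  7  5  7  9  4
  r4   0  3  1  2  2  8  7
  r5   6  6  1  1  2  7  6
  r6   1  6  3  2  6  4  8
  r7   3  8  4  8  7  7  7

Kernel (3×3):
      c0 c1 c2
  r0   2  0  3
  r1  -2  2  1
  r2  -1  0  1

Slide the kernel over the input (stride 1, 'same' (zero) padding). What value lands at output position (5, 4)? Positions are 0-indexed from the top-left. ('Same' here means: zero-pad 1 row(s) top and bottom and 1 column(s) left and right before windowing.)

39

The receptive field on the zero-padded input at this output position is [2 2 8 / 1 2 7 / 2 6 4]. Elementwise product with the kernel and sum: 2·2 + 8·3 + 1·-2 + 2·2 + 7·1 + 2·-1 + 4·1.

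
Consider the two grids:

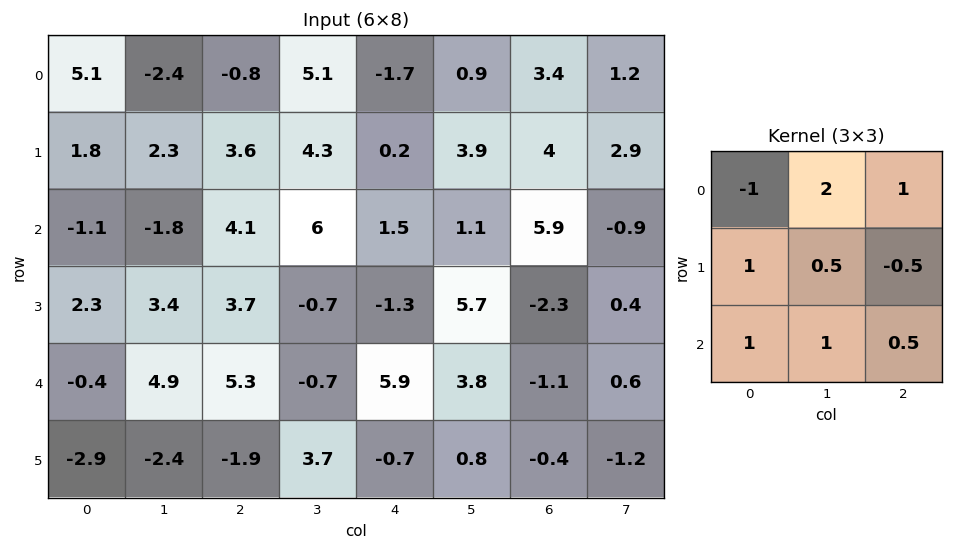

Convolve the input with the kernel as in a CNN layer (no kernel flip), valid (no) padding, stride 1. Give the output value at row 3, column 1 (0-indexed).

8.75

The receptive field on the input at this output position is [3.4 3.7 -0.7 / 4.9 5.3 -0.7 / -2.4 -1.9 3.7]. Elementwise product with the kernel and sum: 3.4·-1 + 3.7·2 + -0.7·1 + 4.9·1 + 5.3·0.5 + -0.7·-0.5 + -2.4·1 + -1.9·1 + 3.7·0.5.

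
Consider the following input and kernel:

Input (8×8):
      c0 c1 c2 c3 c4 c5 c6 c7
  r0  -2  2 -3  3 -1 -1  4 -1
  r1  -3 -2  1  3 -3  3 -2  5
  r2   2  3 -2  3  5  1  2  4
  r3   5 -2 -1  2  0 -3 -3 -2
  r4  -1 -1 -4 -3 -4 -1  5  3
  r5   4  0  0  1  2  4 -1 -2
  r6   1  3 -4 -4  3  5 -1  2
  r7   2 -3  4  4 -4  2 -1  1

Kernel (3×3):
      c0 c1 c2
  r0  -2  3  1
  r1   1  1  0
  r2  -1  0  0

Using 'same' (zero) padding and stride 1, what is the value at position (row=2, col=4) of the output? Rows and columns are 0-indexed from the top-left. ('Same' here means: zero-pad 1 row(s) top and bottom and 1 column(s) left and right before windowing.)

The receptive field on the zero-padded input at this output position is [3 -3 3 / 3 5 1 / 2 0 -3]. Elementwise product with the kernel and sum: 3·-2 + -3·3 + 3·1 + 3·1 + 5·1 + 2·-1.

-6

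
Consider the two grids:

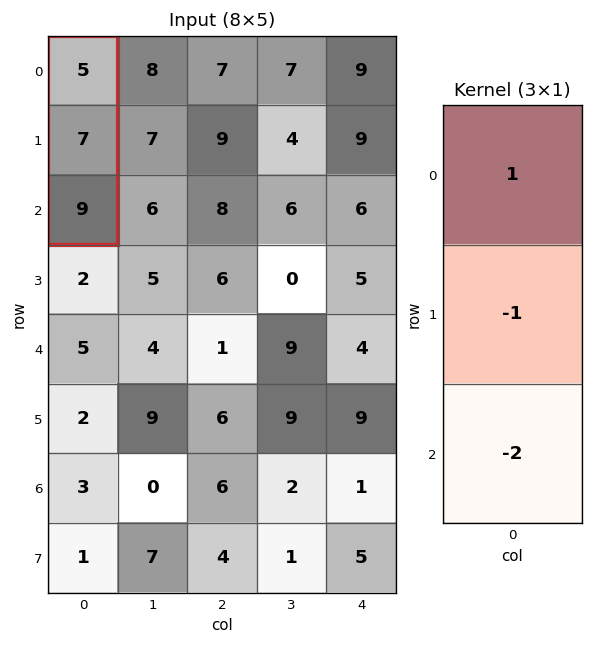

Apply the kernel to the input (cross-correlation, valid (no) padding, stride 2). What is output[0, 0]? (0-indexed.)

-20

The receptive field on the input at this output position is [5 / 7 / 9]. Elementwise product with the kernel and sum: 5·1 + 7·-1 + 9·-2.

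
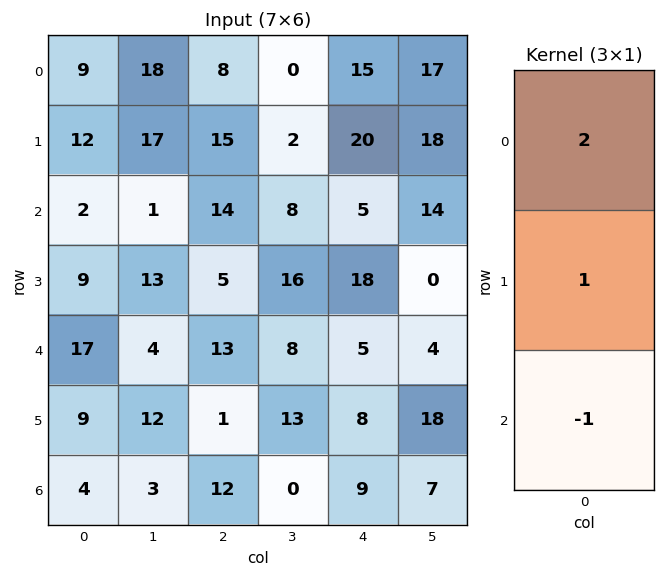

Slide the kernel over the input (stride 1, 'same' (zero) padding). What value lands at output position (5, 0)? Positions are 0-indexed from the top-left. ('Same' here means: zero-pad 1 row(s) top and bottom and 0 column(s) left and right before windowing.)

39

The receptive field on the zero-padded input at this output position is [17 / 9 / 4]. Elementwise product with the kernel and sum: 17·2 + 9·1 + 4·-1.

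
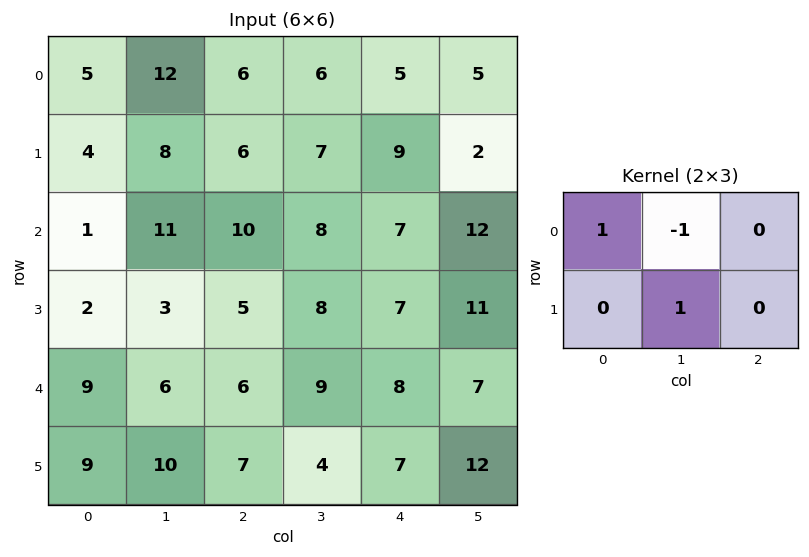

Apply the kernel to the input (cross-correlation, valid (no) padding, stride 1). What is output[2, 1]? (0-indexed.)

6

The receptive field on the input at this output position is [11 10 8 / 3 5 8]. Elementwise product with the kernel and sum: 11·1 + 10·-1 + 5·1.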